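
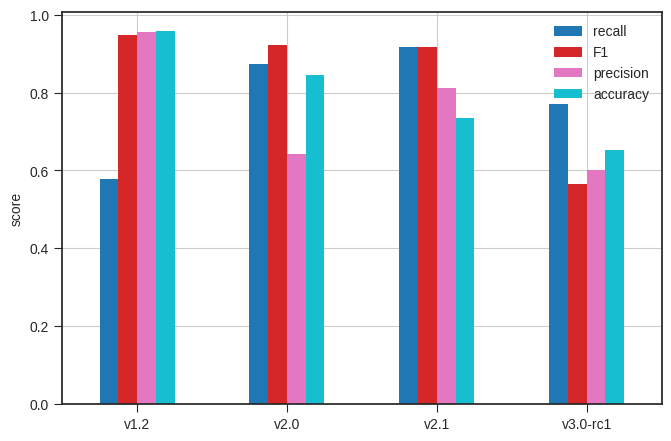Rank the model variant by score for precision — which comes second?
v2.1

Top 3 for precision: v1.2 ≈ 1.0, v2.1 ≈ 0.8, v2.0 ≈ 0.6.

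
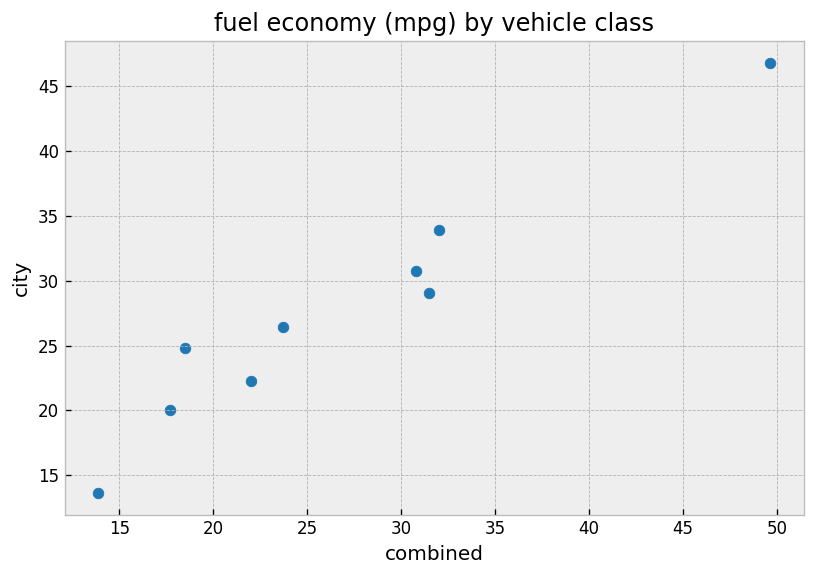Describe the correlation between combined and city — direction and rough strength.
Points are positively correlated; strong (|r| ≈ 1.0).

positive, strong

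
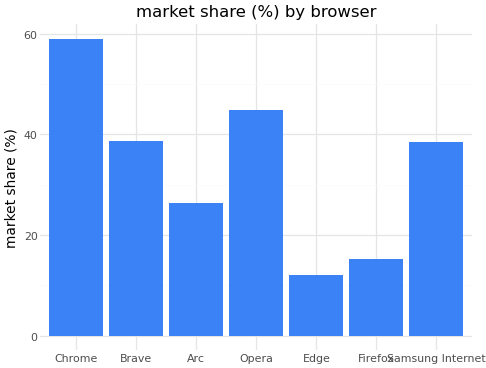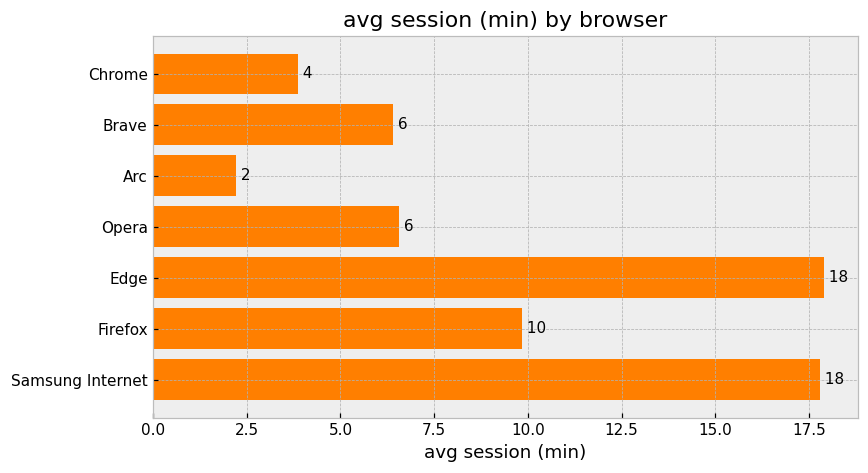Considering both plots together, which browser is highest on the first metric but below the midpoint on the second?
Chart 2 median avg session (min) ≈ 6; below-median browsers: Chrome, Brave, Arc. Among those, Chrome has the highest market share (%) (≈ 60).

Chrome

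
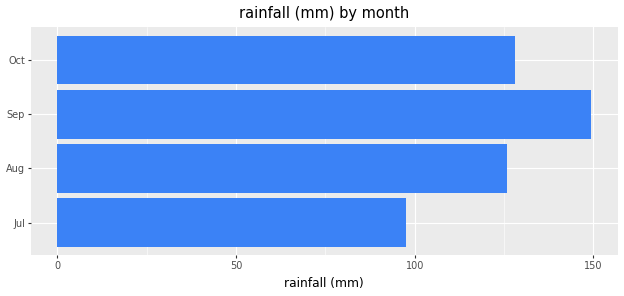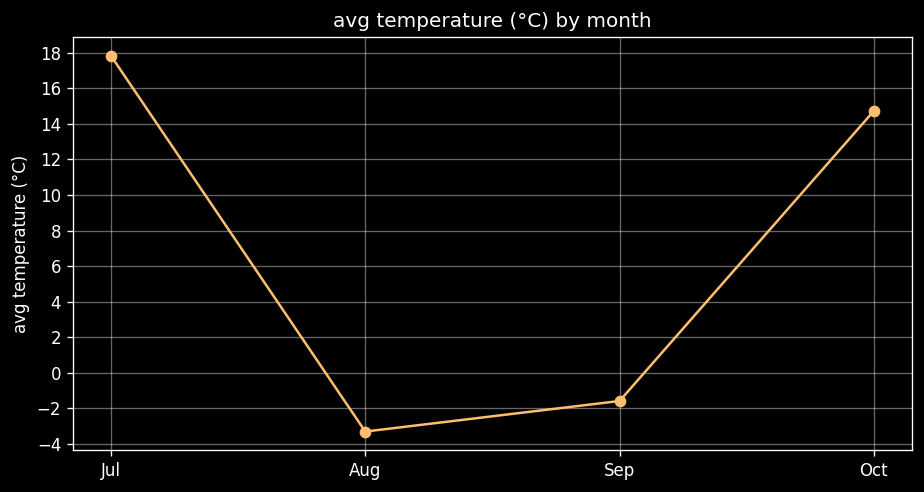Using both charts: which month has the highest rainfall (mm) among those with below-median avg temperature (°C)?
Sep

Chart 2 median avg temperature (°C) ≈ 6; below-median months: Aug, Sep. Among those, Sep has the highest rainfall (mm) (≈ 140).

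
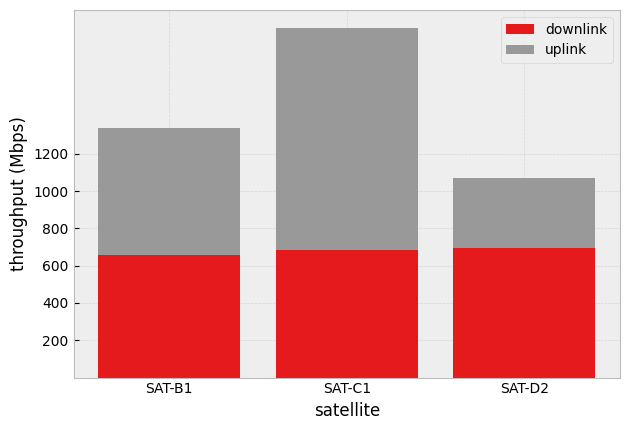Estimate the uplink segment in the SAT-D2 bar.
uplink top ≈ 1000, bottom ≈ 600; segment ≈ 400.

≈ 400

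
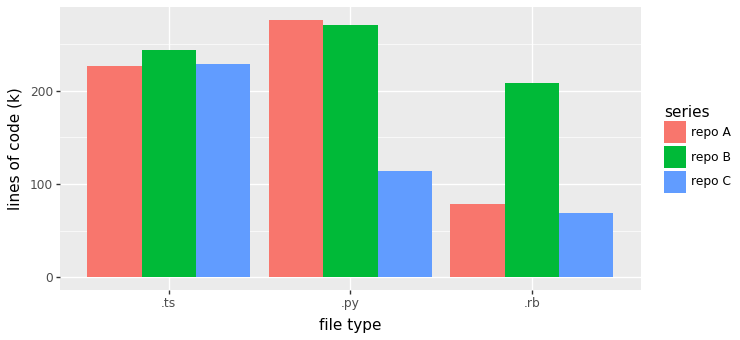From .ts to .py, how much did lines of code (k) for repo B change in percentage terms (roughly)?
.ts ≈ 250, .py ≈ 275; (275 − 250) / 250 ≈ +10%.

≈ +10%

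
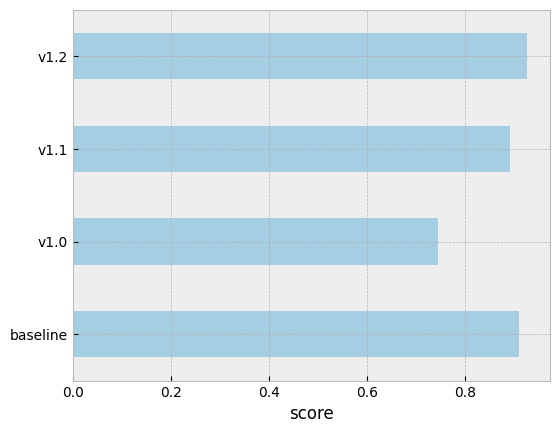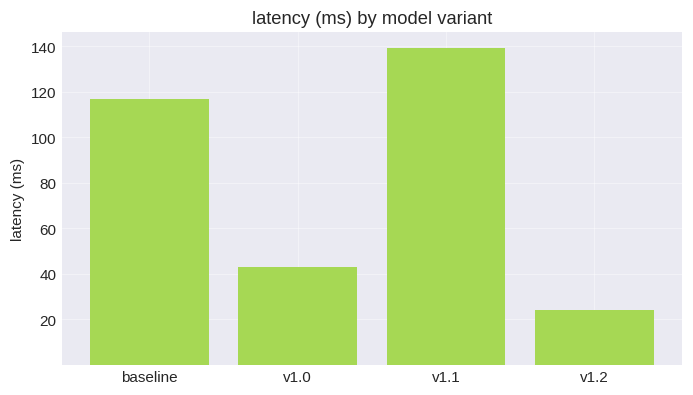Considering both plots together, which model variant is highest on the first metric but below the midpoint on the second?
Chart 2 median latency (ms) ≈ 80; below-median model variants: v1.0, v1.2. Among those, v1.2 has the highest score (≈ 0.9).

v1.2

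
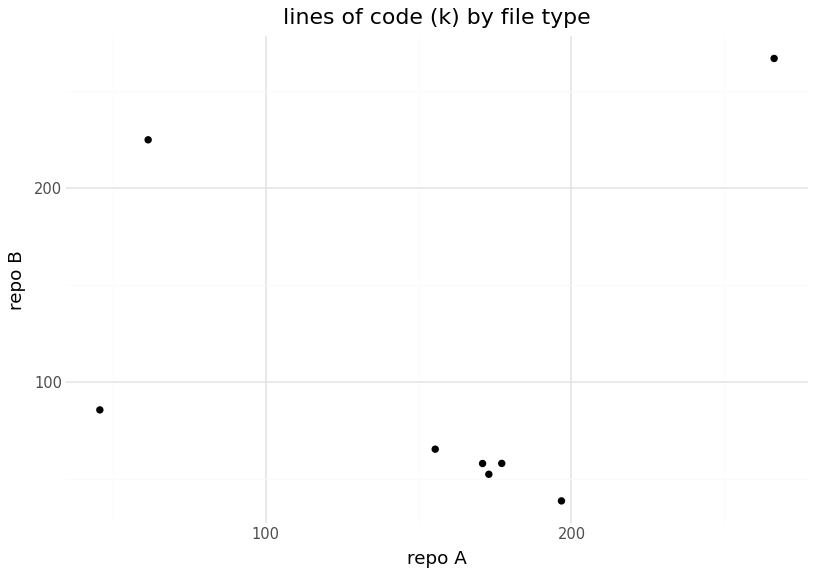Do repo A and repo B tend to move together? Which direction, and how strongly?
no clear correlation

Points are roughly uncorrelated; weak (|r| ≈ 0.1).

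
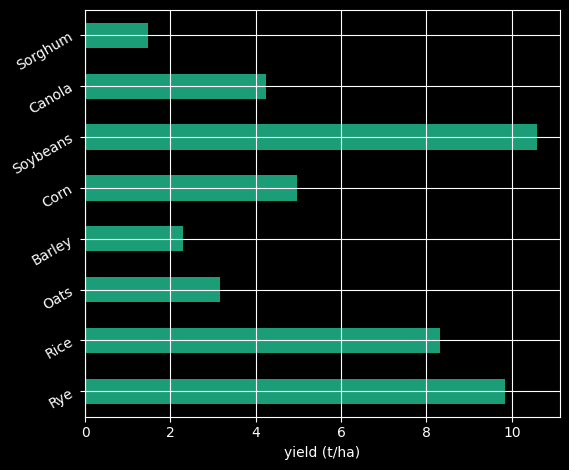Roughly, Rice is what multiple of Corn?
Rice ≈ 8, Corn ≈ 5; 8/5 ≈ 1.6.

≈ 1.6×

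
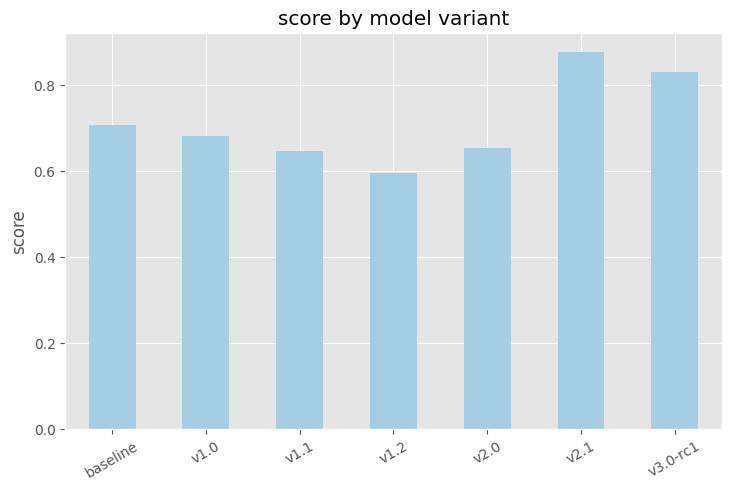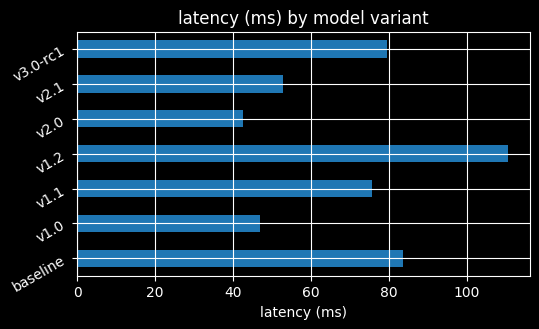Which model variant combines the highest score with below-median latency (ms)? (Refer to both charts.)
Chart 2 median latency (ms) ≈ 80; below-median model variants: v1.0, v2.0, v2.1. Among those, v2.1 has the highest score (≈ 0.9).

v2.1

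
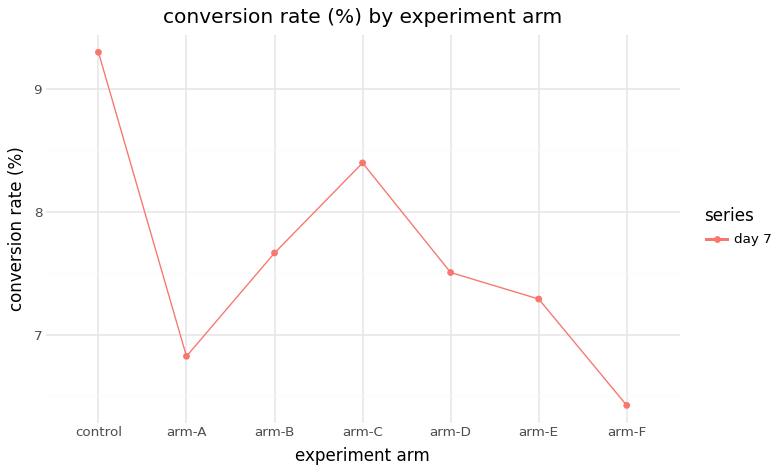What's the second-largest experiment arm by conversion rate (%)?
Top 3: control ≈ 9.5, arm-C ≈ 8.5, arm-B ≈ 7.5.

arm-C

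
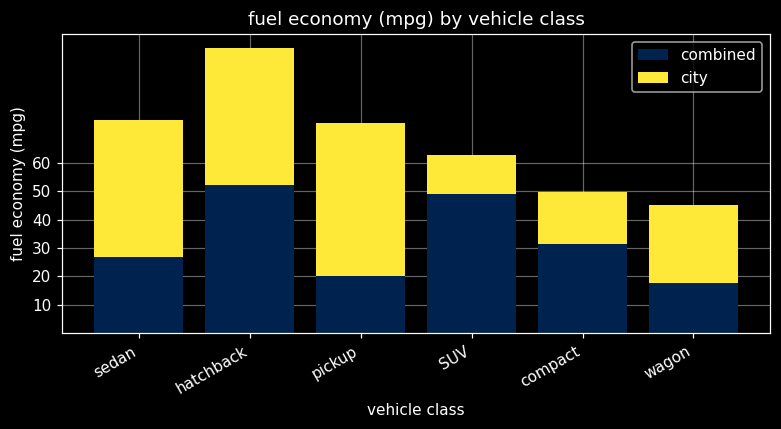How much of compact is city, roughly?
city top ≈ 50, bottom ≈ 30; segment ≈ 20.

≈ 20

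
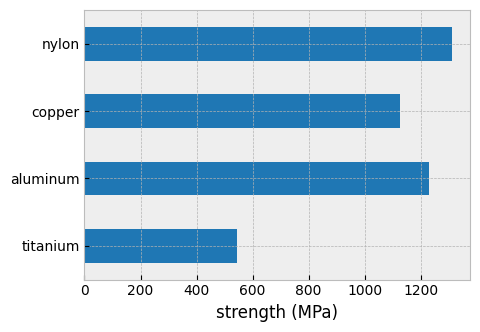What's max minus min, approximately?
≈ 800

Max nylon ≈ 1400, min titanium ≈ 600; range ≈ 800.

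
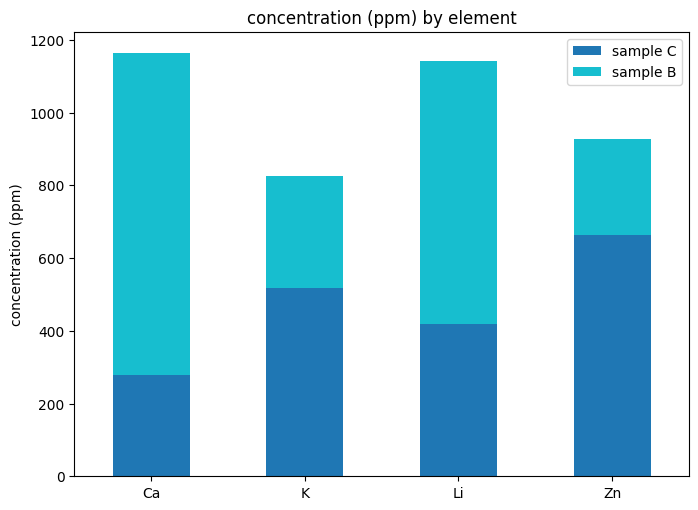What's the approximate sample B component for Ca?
sample B top ≈ 1200, bottom ≈ 300; segment ≈ 900.

≈ 900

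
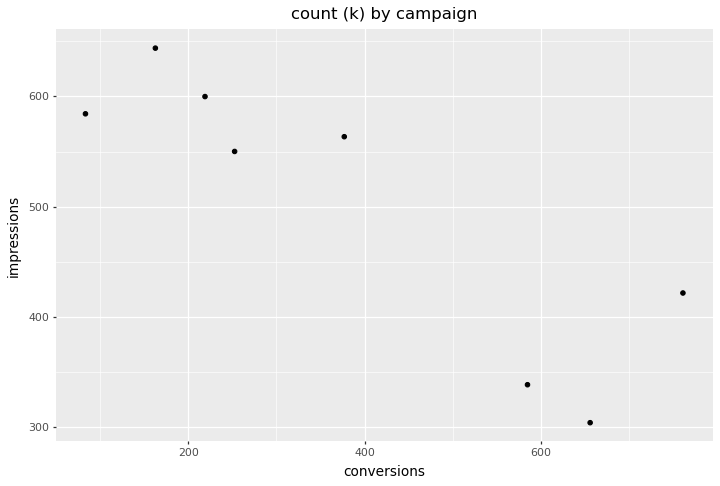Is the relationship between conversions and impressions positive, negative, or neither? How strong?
Points are negatively correlated; strong (|r| ≈ 0.9).

negative, strong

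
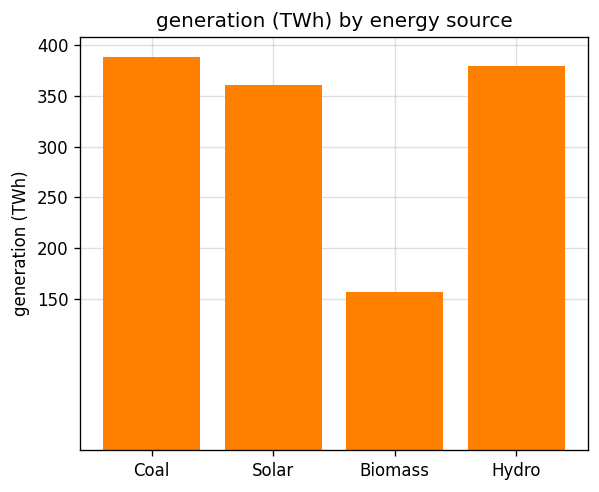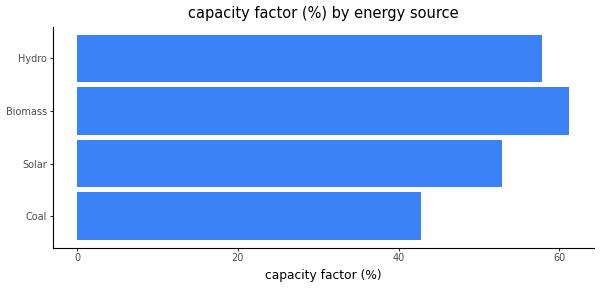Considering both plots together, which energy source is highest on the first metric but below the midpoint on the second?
Chart 2 median capacity factor (%) ≈ 60; below-median energy sources: Coal, Solar. Among those, Coal has the highest generation (TWh) (≈ 400).

Coal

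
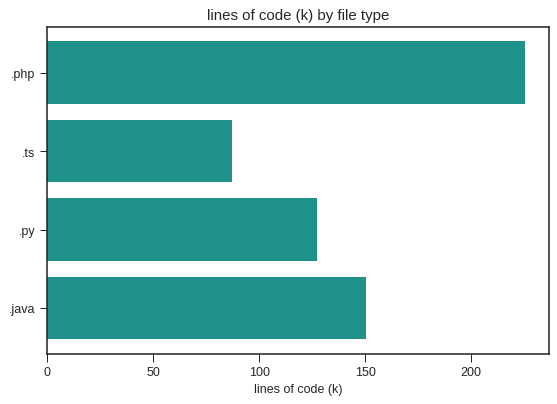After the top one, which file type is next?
Top 3: .php ≈ 220, .java ≈ 160, .py ≈ 120.

.java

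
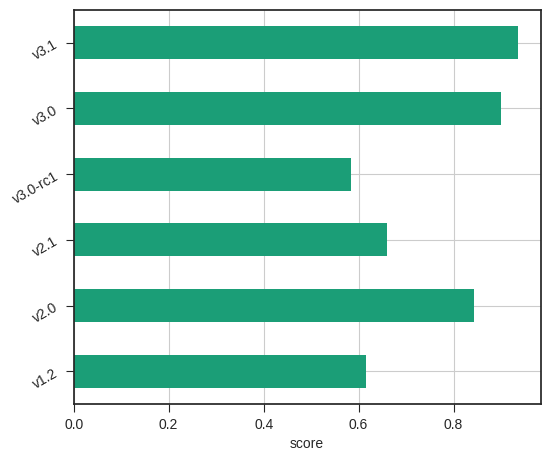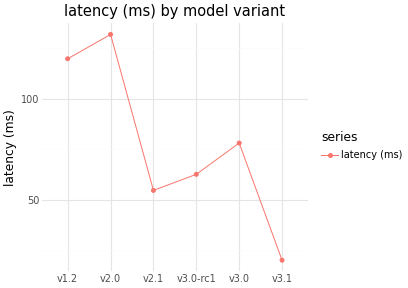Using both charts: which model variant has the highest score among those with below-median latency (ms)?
v3.1

Chart 2 median latency (ms) ≈ 80; below-median model variants: v2.1, v3.0-rc1, v3.1. Among those, v3.1 has the highest score (≈ 0.9).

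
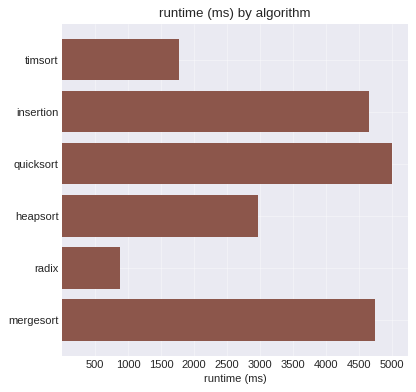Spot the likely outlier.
radix

radix ≈ 1000; the rest sit between ≈ 2000 and ≈ 5000.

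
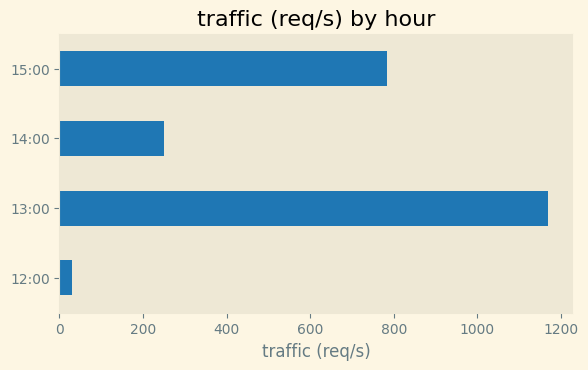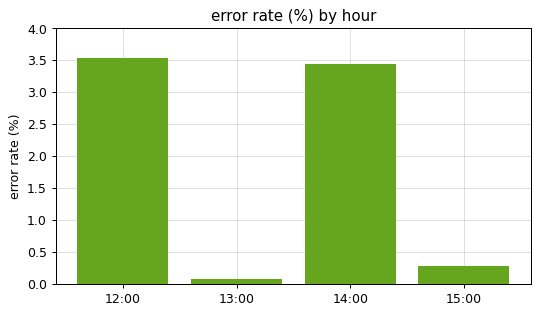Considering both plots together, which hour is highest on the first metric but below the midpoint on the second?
Chart 2 median error rate (%) ≈ 2; below-median hours: 13:00, 15:00. Among those, 13:00 has the highest traffic (req/s) (≈ 1200).

13:00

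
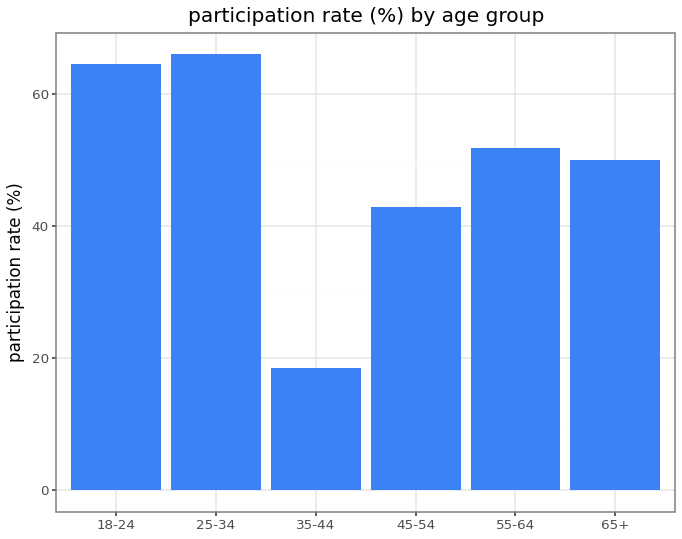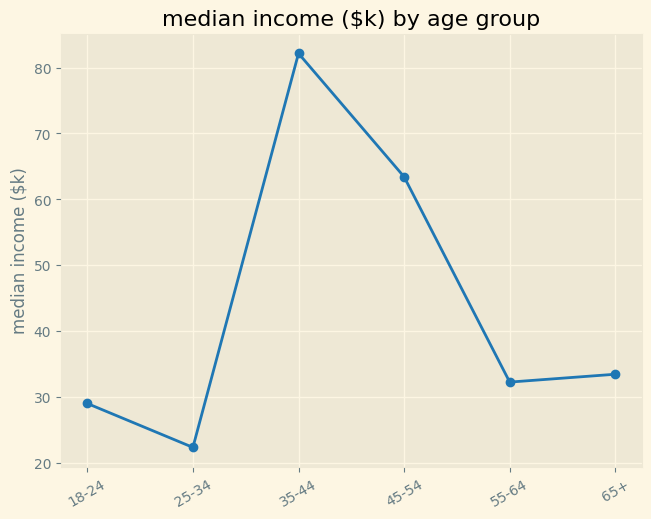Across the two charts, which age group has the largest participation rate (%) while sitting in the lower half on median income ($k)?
25-34

Chart 2 median median income ($k) ≈ 30; below-median age groups: 18-24, 25-34, 55-64. Among those, 25-34 has the highest participation rate (%) (≈ 70).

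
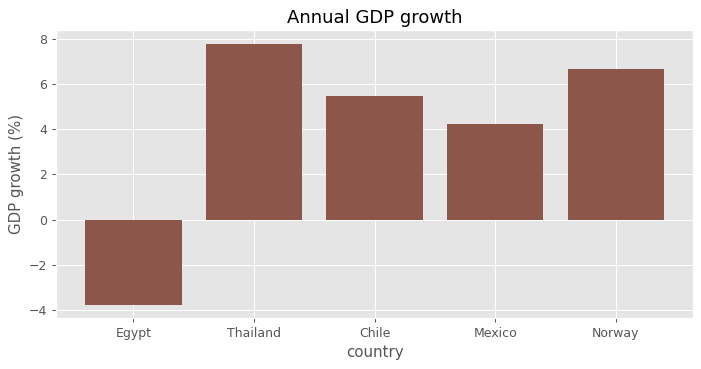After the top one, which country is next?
Norway

Top 3: Thailand ≈ 8, Norway ≈ 7, Chile ≈ 5.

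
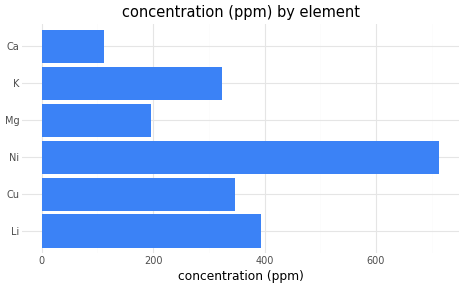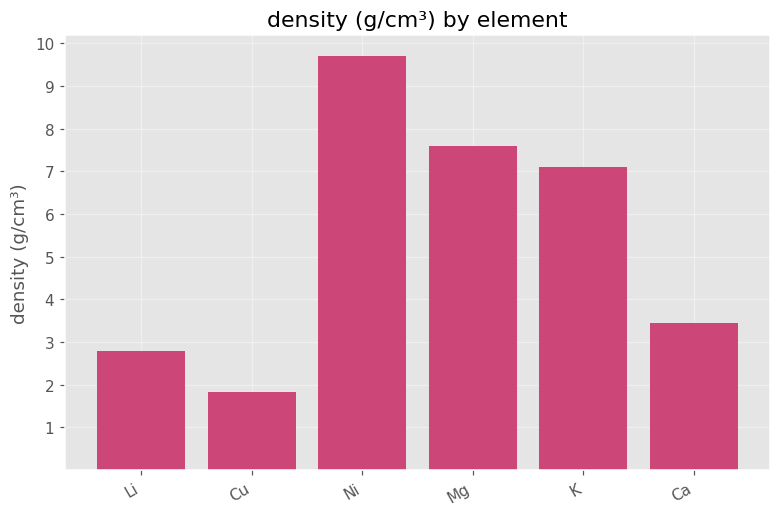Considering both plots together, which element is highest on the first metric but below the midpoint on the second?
Li

Chart 2 median density (g/cm³) ≈ 5; below-median elements: Li, Cu, Ca. Among those, Li has the highest concentration (ppm) (≈ 400).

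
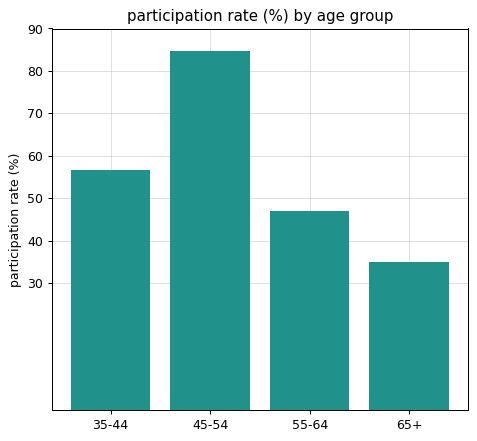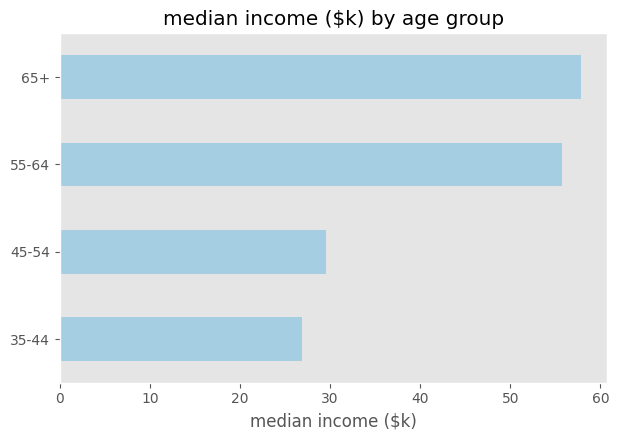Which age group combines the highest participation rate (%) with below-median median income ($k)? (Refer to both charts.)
45-54

Chart 2 median median income ($k) ≈ 40; below-median age groups: 35-44, 45-54. Among those, 45-54 has the highest participation rate (%) (≈ 80).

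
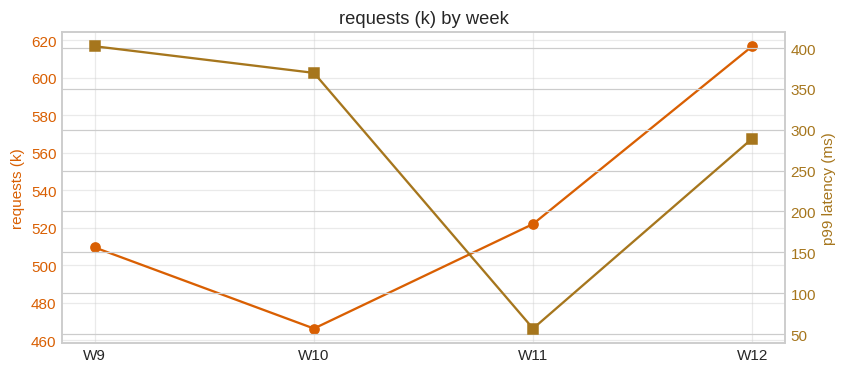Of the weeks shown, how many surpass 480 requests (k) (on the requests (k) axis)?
Above 480: W9, W11, W12.

3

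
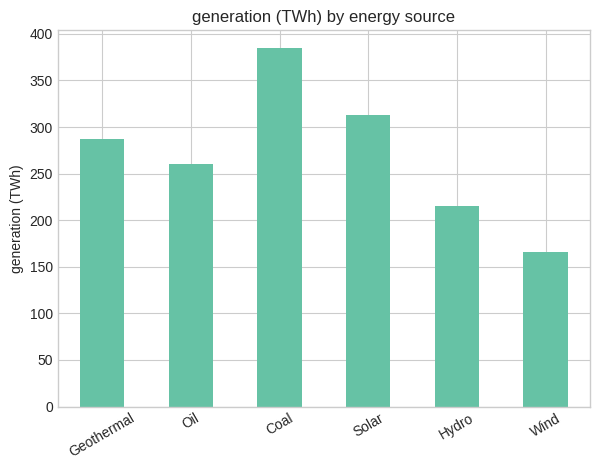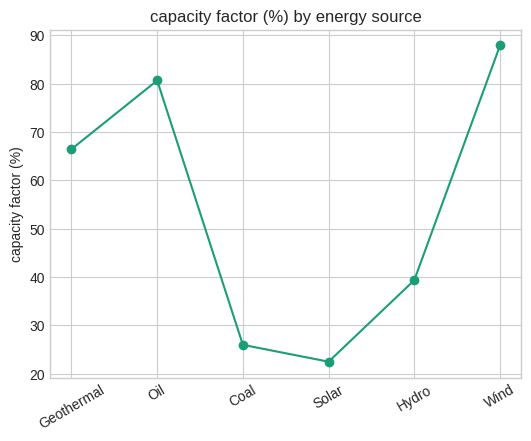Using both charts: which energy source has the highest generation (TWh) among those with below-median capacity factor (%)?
Chart 2 median capacity factor (%) ≈ 50; below-median energy sources: Coal, Solar, Hydro. Among those, Coal has the highest generation (TWh) (≈ 400).

Coal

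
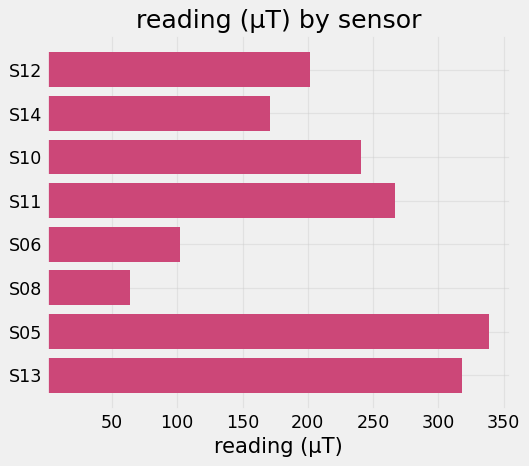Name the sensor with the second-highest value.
Top 3: S05 ≈ 350, S13 ≈ 300, S11 ≈ 250.

S13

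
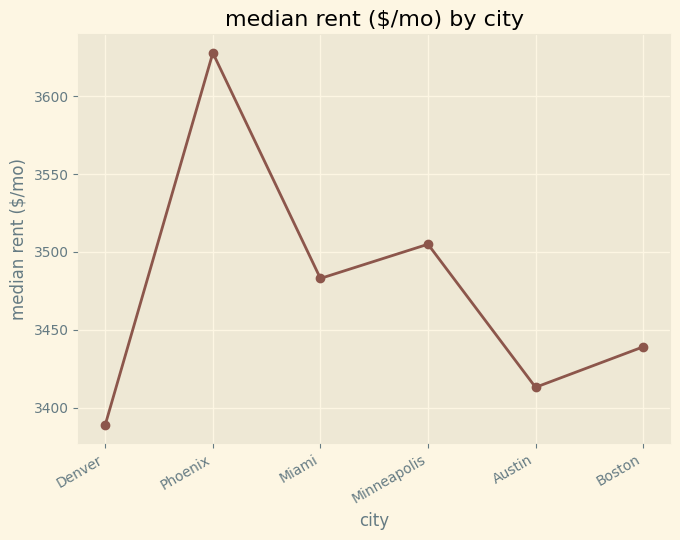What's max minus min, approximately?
≈ 240

Max Phoenix ≈ 3620, min Denver ≈ 3380; range ≈ 240.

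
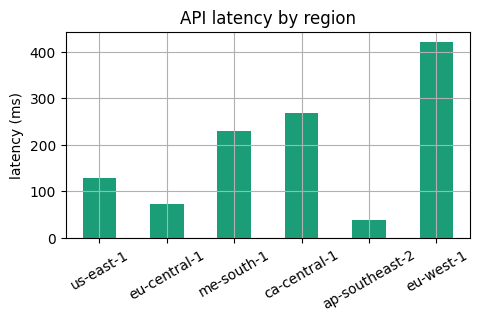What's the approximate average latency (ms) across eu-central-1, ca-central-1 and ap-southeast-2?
(50 + 250 + 50) / 3 ≈ 117.

≈ 117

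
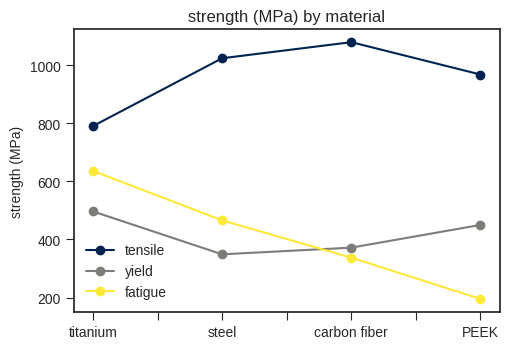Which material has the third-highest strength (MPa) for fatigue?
Top 4 for fatigue: titanium ≈ 600, steel ≈ 500, carbon fiber ≈ 300, PEEK ≈ 200.

carbon fiber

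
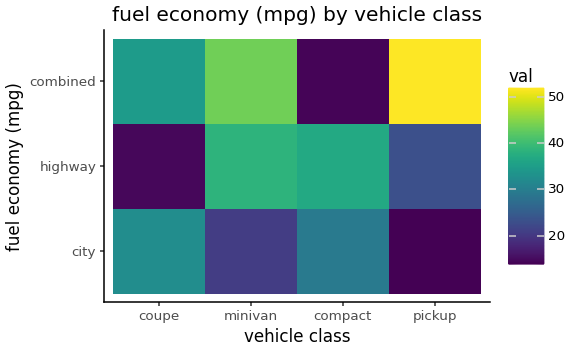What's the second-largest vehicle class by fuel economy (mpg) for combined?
minivan

Top 3 for combined: pickup ≈ 50, minivan ≈ 45, coupe ≈ 35.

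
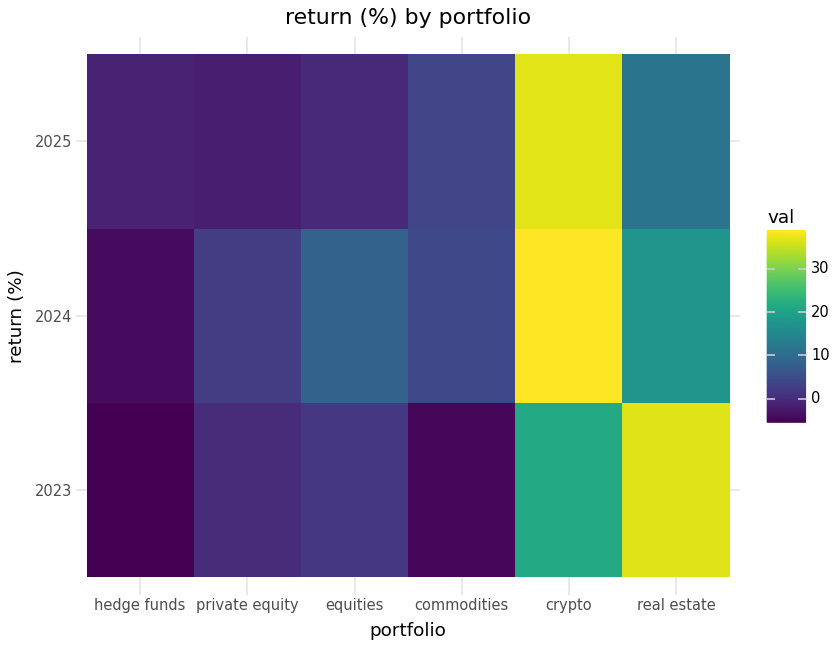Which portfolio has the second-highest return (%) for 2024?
Top 3 for 2024: crypto ≈ 40, real estate ≈ 20, equities ≈ 10.

real estate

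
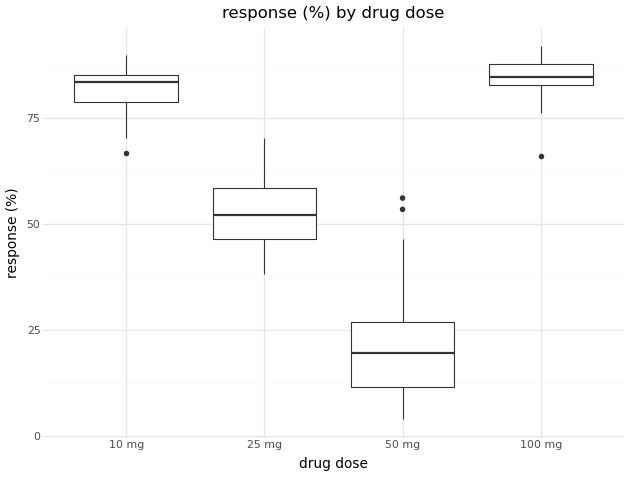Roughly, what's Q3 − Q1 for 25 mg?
Q3 ≈ 60, Q1 ≈ 50; IQR ≈ 10.

≈ 10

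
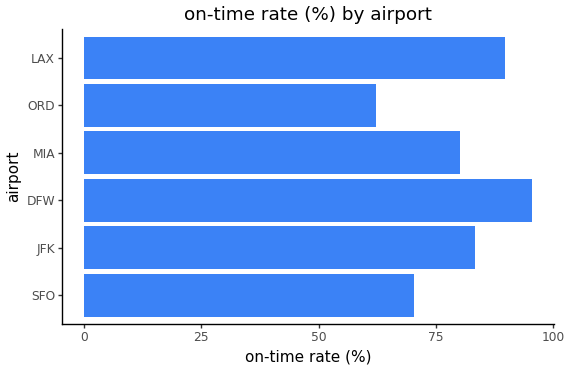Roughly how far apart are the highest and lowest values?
≈ 40

Max DFW ≈ 100, min ORD ≈ 60; range ≈ 40.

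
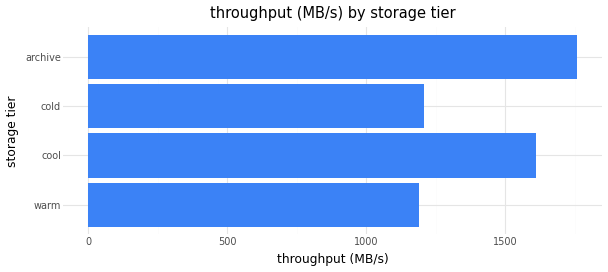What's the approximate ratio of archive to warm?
archive ≈ 1800, warm ≈ 1200; 1800/1200 ≈ 1.5.

≈ 1.5×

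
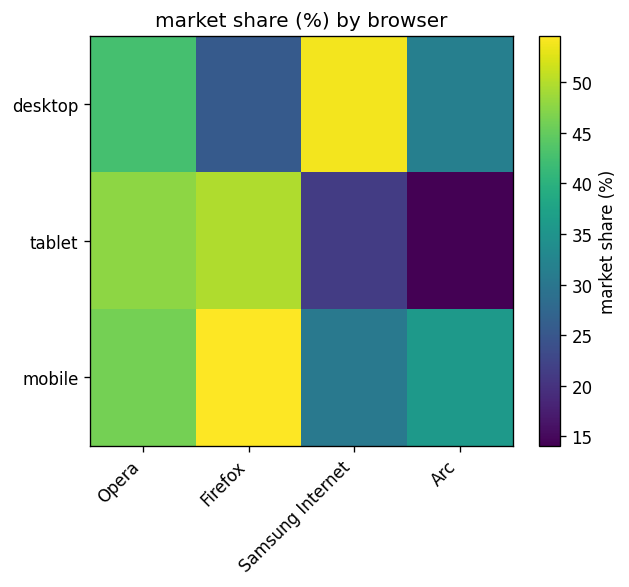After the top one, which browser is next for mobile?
Opera

Top 3 for mobile: Firefox ≈ 55, Opera ≈ 45, Arc ≈ 35.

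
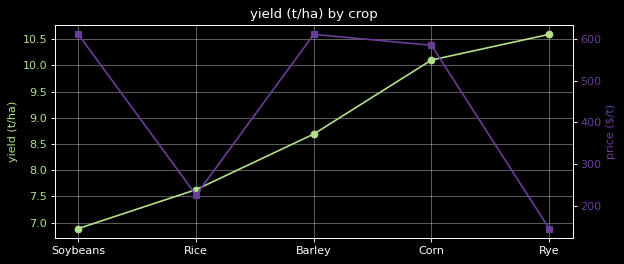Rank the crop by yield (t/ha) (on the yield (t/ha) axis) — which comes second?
Top 3 (on the yield (t/ha) axis): Rye ≈ 10.5, Corn ≈ 10.0, Barley ≈ 8.5.

Corn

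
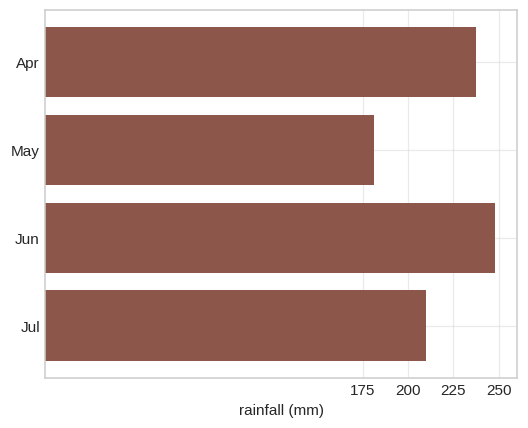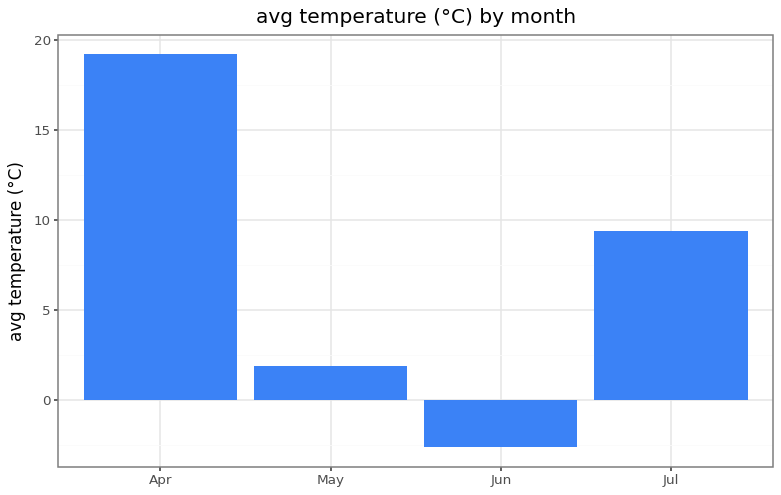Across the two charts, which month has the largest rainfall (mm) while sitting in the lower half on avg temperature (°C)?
Jun

Chart 2 median avg temperature (°C) ≈ 6; below-median months: May, Jun. Among those, Jun has the highest rainfall (mm) (≈ 250).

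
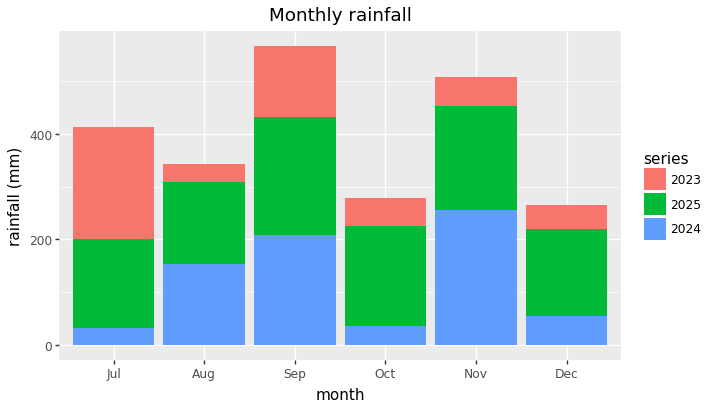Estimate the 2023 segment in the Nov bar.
≈ 50

2023 top ≈ 500, bottom ≈ 450; segment ≈ 50.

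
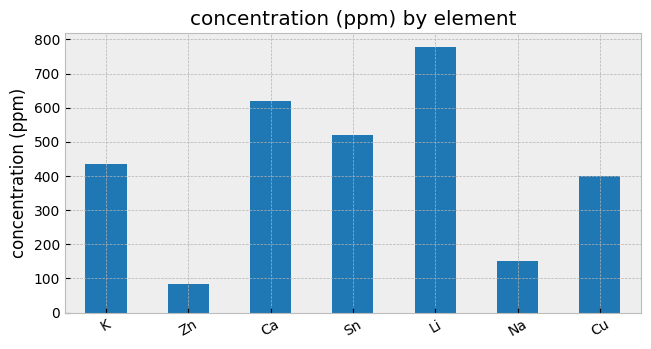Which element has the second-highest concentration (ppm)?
Top 3: Li ≈ 800, Ca ≈ 600, Sn ≈ 500.

Ca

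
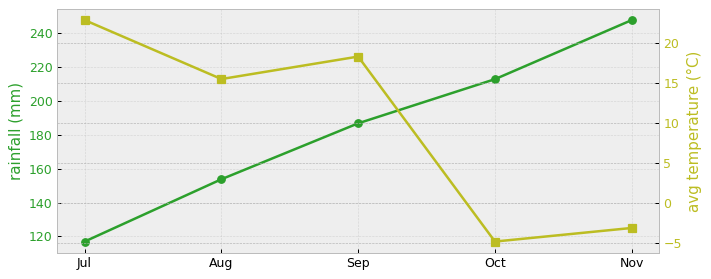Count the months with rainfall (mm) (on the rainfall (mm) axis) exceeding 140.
4

Above 140: Aug, Sep, Oct, Nov.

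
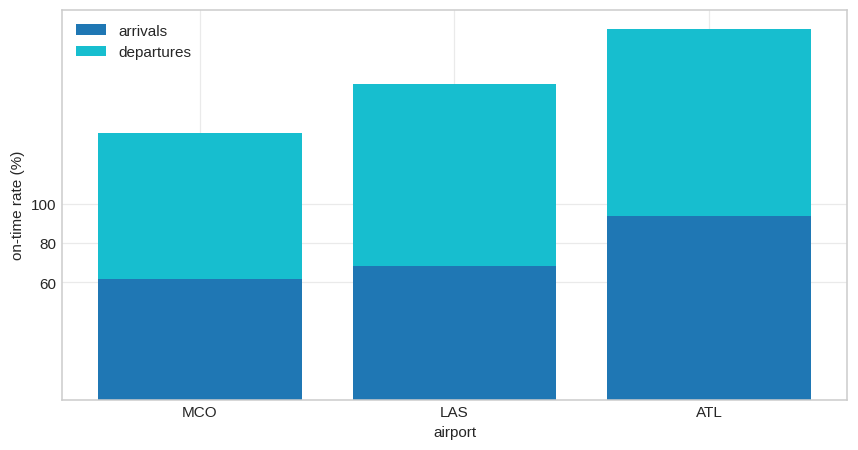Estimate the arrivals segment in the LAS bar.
≈ 60

arrivals top ≈ 60, bottom ≈ 0; segment ≈ 60.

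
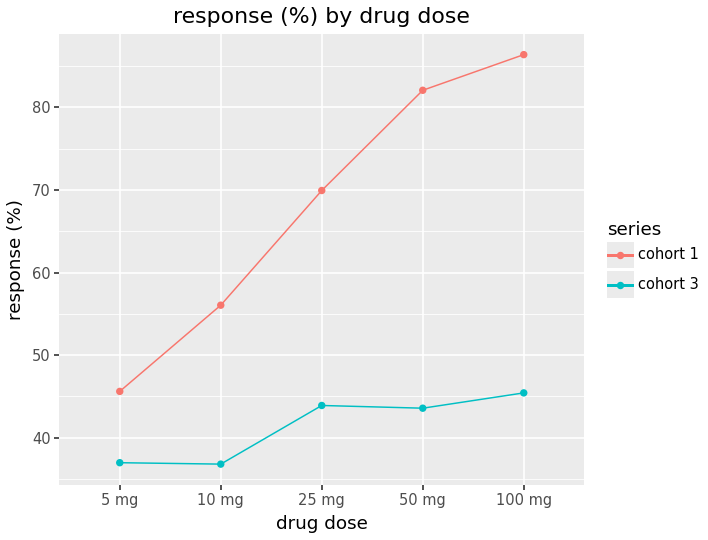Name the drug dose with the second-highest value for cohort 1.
Top 3 for cohort 1: 100 mg ≈ 85, 50 mg ≈ 80, 25 mg ≈ 70.

50 mg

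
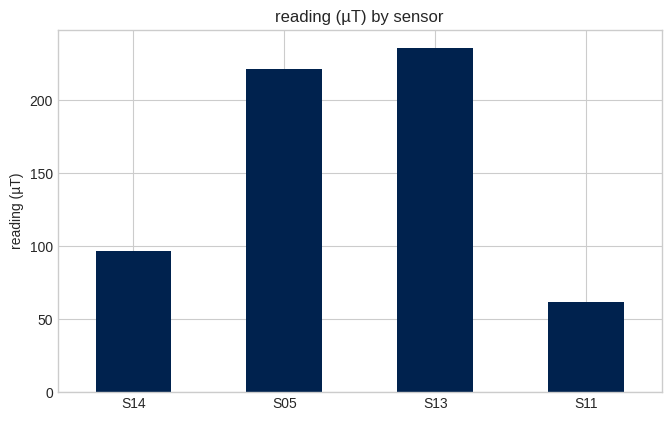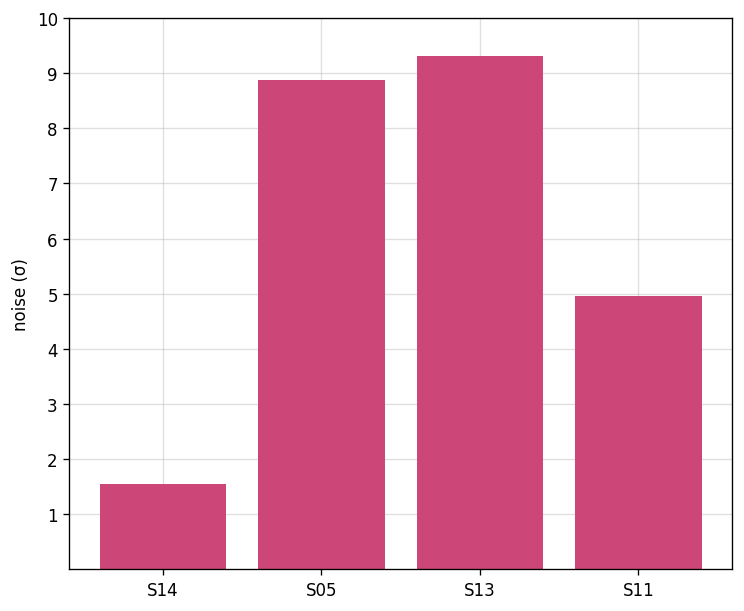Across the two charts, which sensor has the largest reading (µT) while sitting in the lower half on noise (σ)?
S14

Chart 2 median noise (σ) ≈ 7; below-median sensors: S14, S11. Among those, S14 has the highest reading (µT) (≈ 100).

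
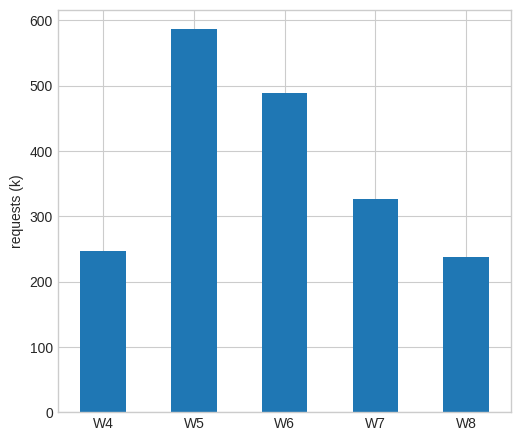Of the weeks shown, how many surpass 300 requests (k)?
Above 300: W5, W6, W7.

3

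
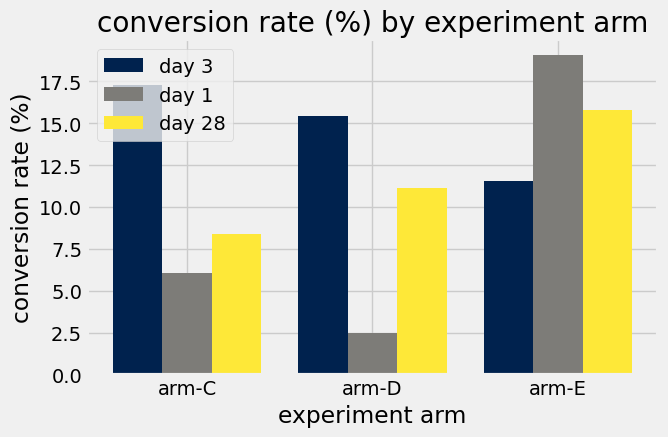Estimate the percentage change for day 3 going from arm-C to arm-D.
arm-C ≈ 18, arm-D ≈ 16; (16 − 18) / 18 ≈ -11.1%.

≈ -11.1%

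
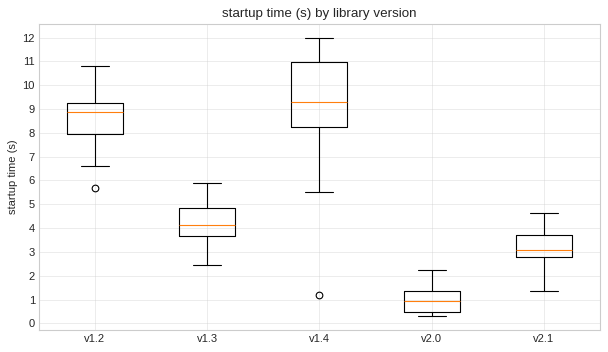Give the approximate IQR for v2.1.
Q3 ≈ 4, Q1 ≈ 3; IQR ≈ 1.

≈ 1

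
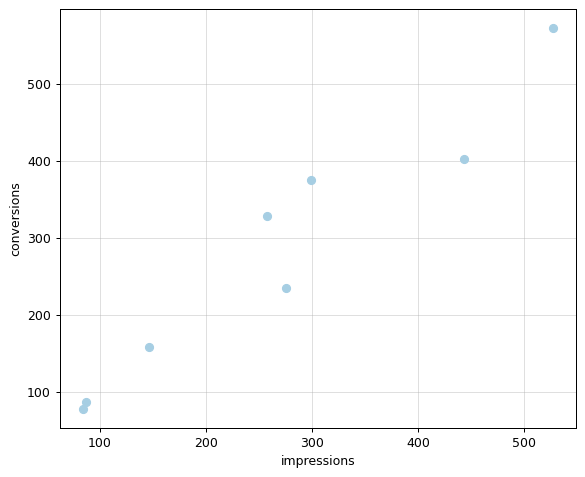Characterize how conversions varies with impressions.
positive, strong

Points are positively correlated; strong (|r| ≈ 1.0).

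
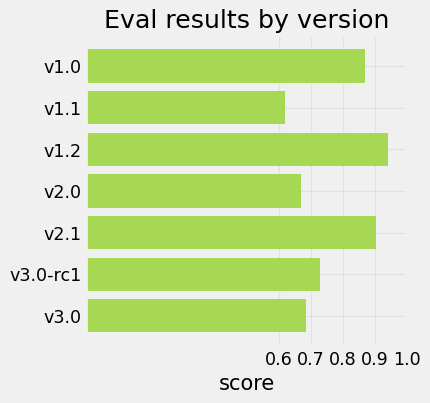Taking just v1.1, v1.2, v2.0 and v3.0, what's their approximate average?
≈ 0.73

(0.6 + 0.9 + 0.7 + 0.7) / 4 ≈ 0.73.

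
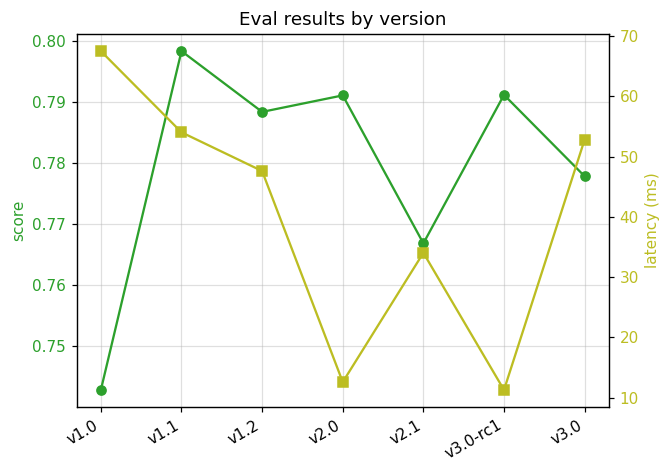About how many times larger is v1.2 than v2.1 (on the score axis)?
v1.2 ≈ 0.79, v2.1 ≈ 0.77; 0.79/0.77 ≈ 1.03.

≈ 1.03×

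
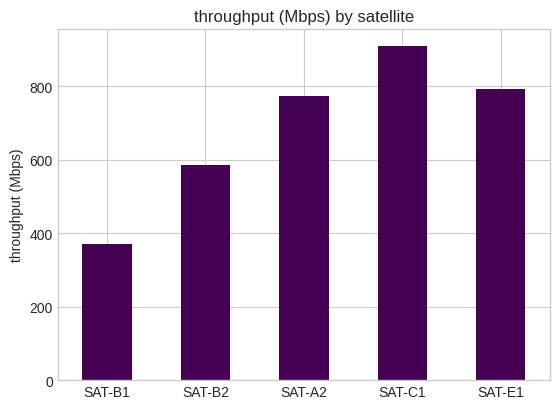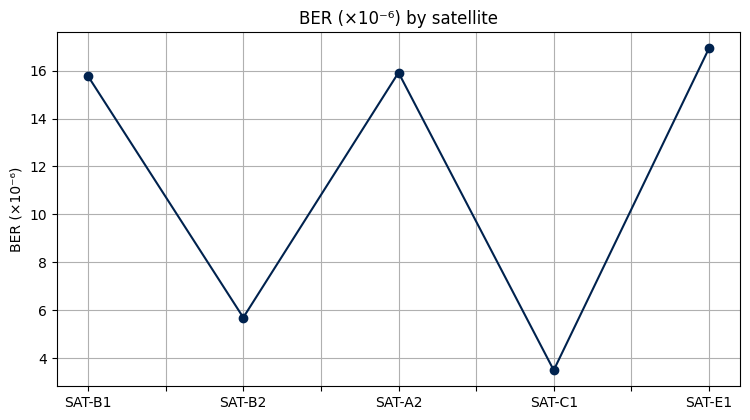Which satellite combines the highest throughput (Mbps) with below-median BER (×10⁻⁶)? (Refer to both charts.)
SAT-C1

Chart 2 median BER (×10⁻⁶) ≈ 16; below-median satellites: SAT-B2, SAT-C1. Among those, SAT-C1 has the highest throughput (Mbps) (≈ 900).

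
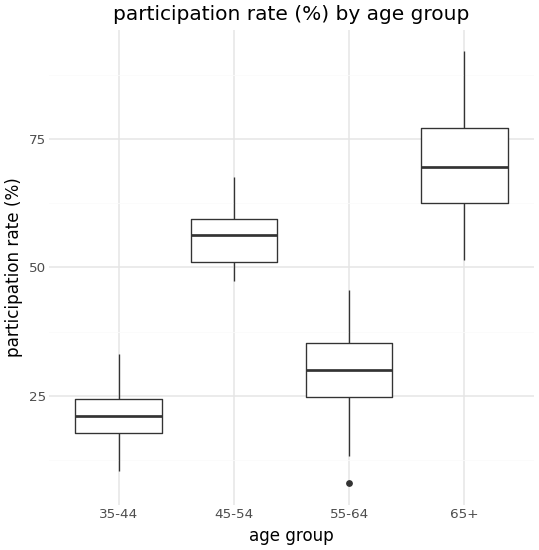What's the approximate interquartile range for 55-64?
Q3 ≈ 35, Q1 ≈ 25; IQR ≈ 10.

≈ 10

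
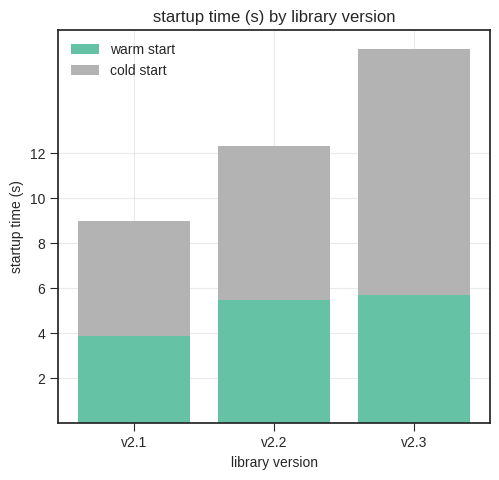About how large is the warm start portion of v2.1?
≈ 4

warm start top ≈ 4, bottom ≈ 0; segment ≈ 4.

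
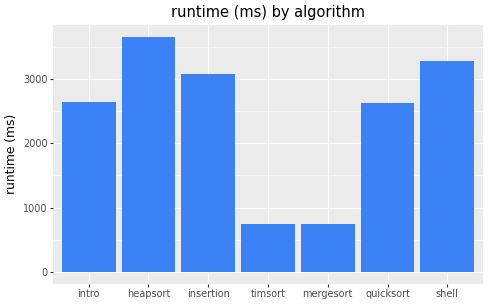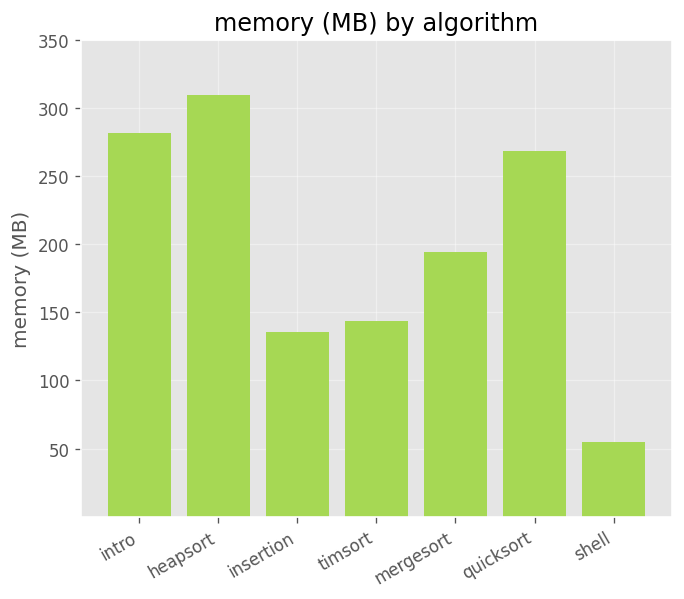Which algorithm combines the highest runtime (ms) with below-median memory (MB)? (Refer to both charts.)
shell

Chart 2 median memory (MB) ≈ 200; below-median algorithms: insertion, timsort, shell. Among those, shell has the highest runtime (ms) (≈ 3500).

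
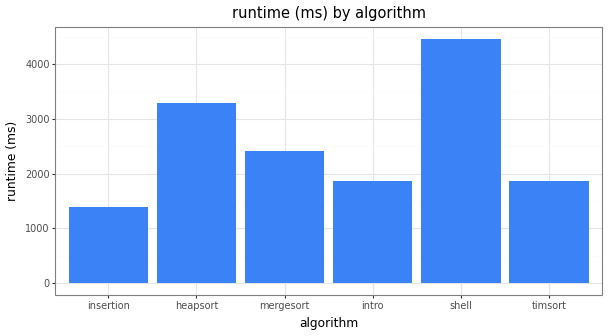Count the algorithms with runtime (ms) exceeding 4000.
Above 4000: shell.

1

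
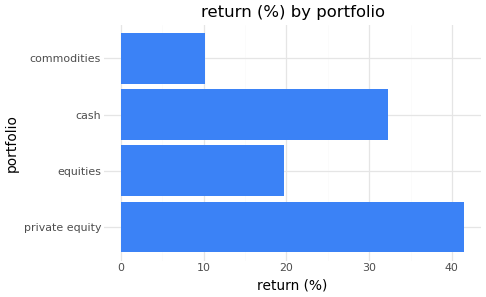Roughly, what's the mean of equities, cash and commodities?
≈ 20

(20 + 30 + 10) / 3 ≈ 20.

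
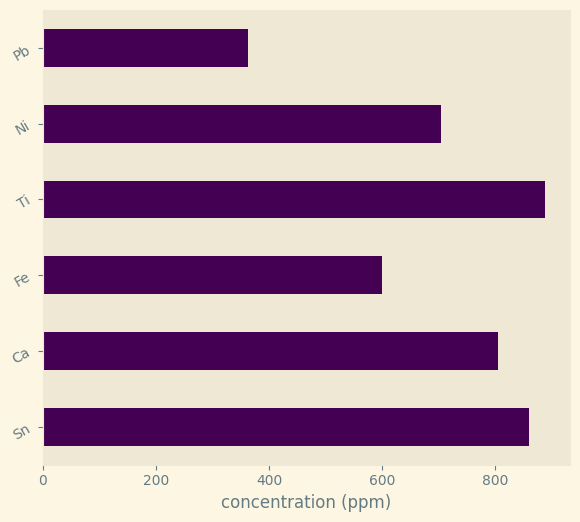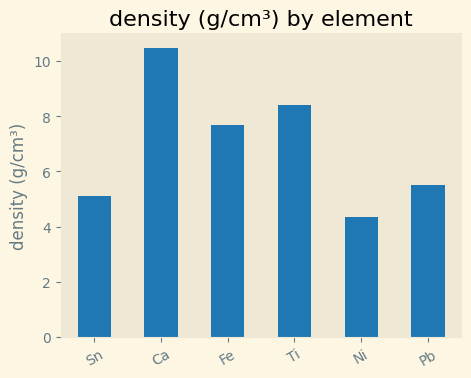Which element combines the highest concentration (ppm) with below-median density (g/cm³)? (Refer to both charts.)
Chart 2 median density (g/cm³) ≈ 7; below-median elements: Sn, Ni, Pb. Among those, Sn has the highest concentration (ppm) (≈ 900).

Sn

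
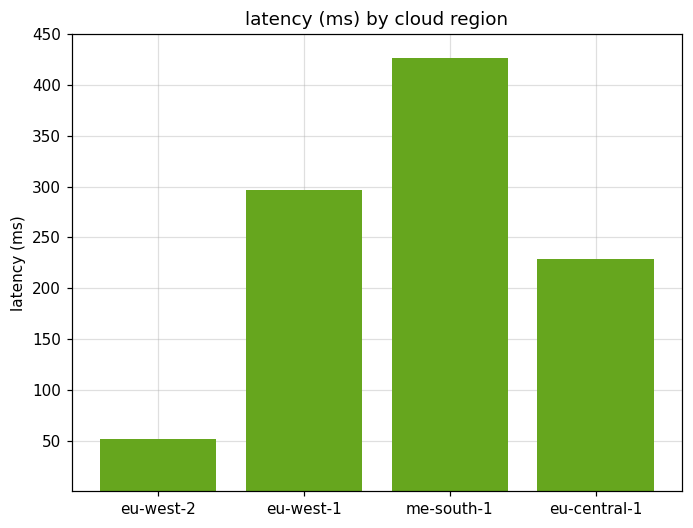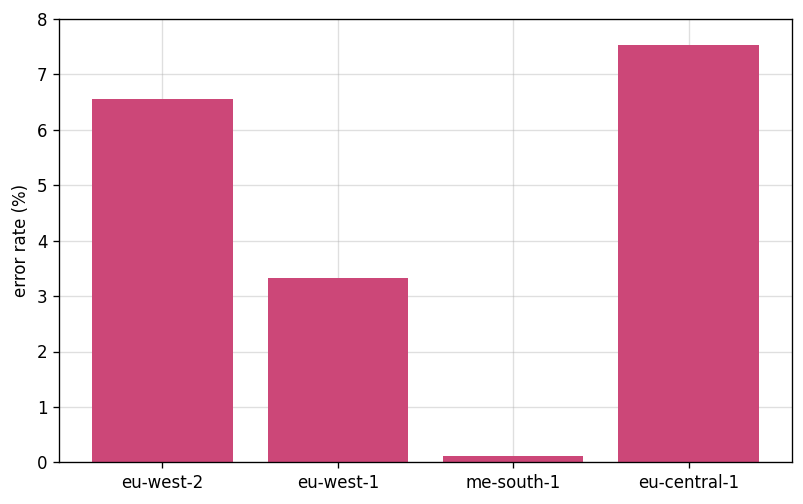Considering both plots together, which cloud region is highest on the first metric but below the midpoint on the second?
Chart 2 median error rate (%) ≈ 5; below-median cloud regions: eu-west-1, me-south-1. Among those, me-south-1 has the highest latency (ms) (≈ 450).

me-south-1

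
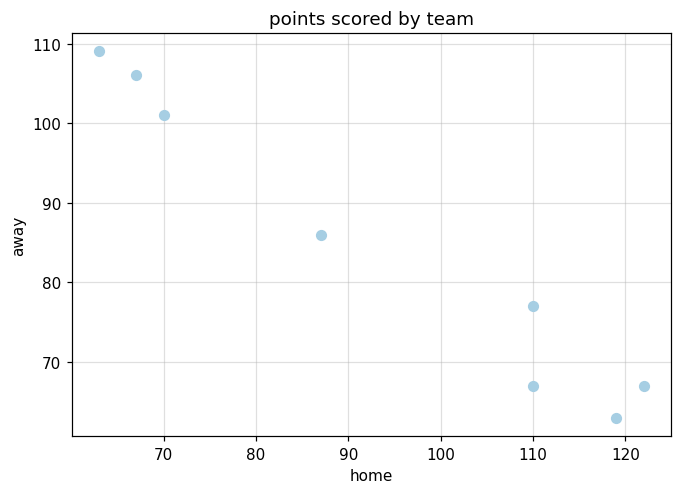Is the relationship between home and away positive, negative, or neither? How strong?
negative, strong

Points are negatively correlated; strong (|r| ≈ 1.0).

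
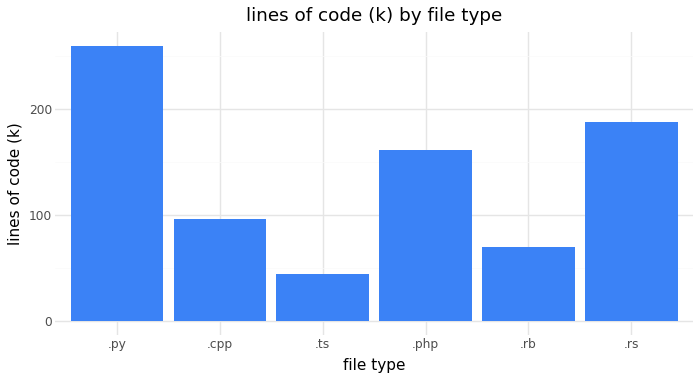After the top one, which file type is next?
Top 3: .py ≈ 250, .rs ≈ 200, .php ≈ 150.

.rs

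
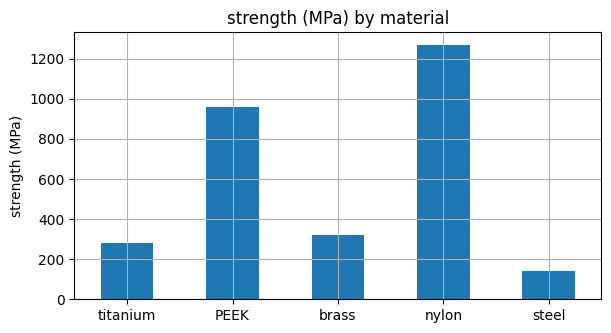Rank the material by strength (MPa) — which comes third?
Top 4: nylon ≈ 1200, PEEK ≈ 1000, brass ≈ 400, titanium ≈ 200.

brass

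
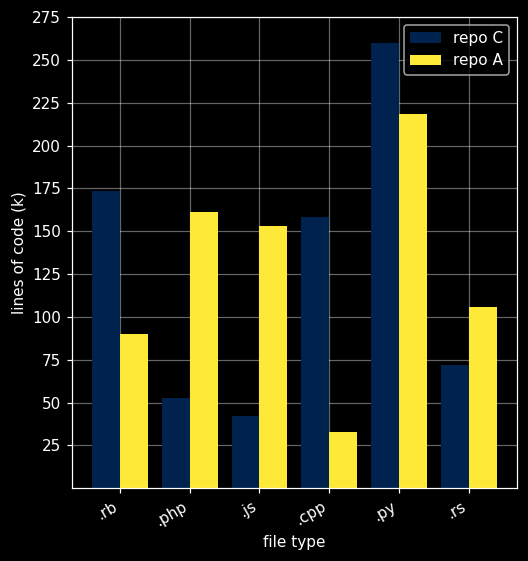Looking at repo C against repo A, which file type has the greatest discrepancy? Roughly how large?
.cpp, ≈ 125 k

.cpp: repo C ≈ 150, repo A ≈ 25 → gap ≈ 125. Next-largest (.js) is only ≈ 100.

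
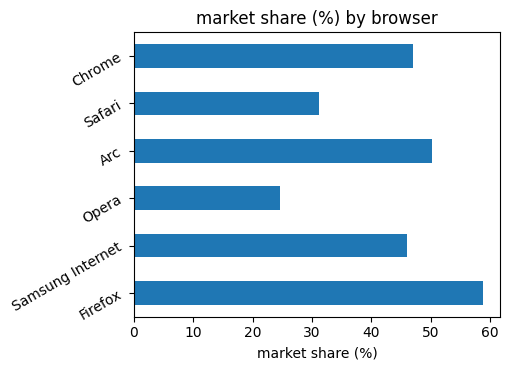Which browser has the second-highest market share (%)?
Top 3: Firefox ≈ 60, Arc ≈ 50, Chrome ≈ 45.

Arc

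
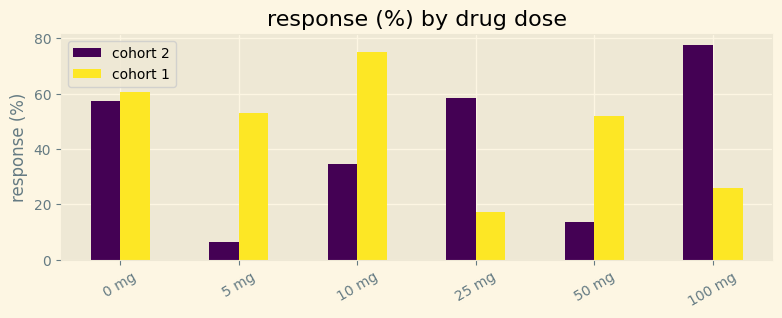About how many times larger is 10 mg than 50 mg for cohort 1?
≈ 1.6×

10 mg ≈ 80, 50 mg ≈ 50; 80/50 ≈ 1.6.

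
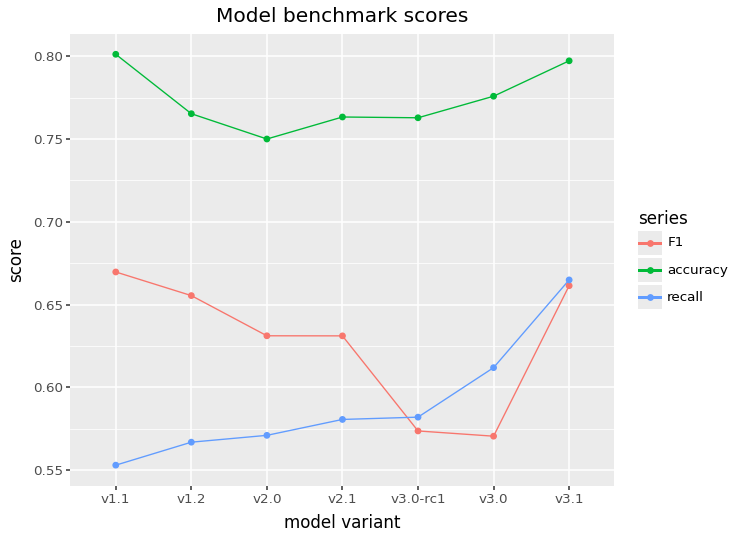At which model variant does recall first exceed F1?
v3.0-rc1

v2.1: recall ≈ 0.60 vs F1 ≈ 0.65 (not yet); v3.0-rc1: recall ≈ 0.60 vs F1 ≈ 0.55 (first crossover).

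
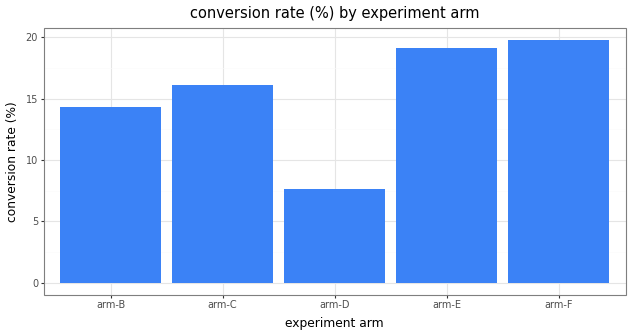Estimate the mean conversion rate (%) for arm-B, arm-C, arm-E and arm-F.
(14 + 16 + 20 + 20) / 4 ≈ 18.

≈ 18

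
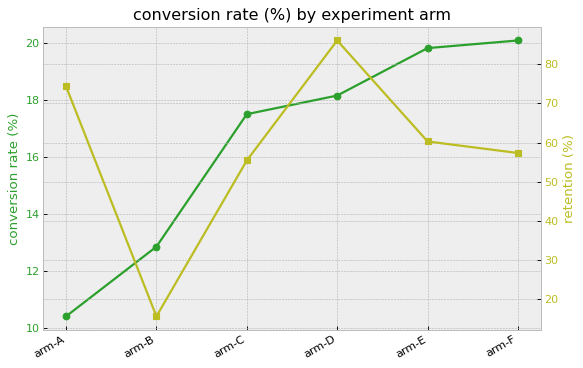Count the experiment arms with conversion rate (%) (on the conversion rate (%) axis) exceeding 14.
Above 14: arm-C, arm-D, arm-E, arm-F.

4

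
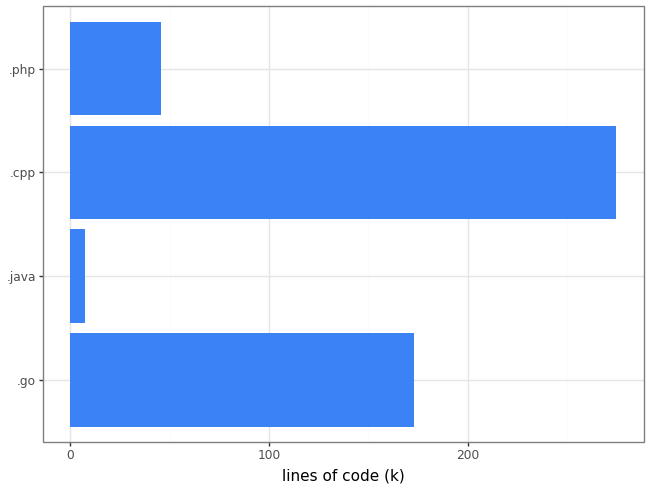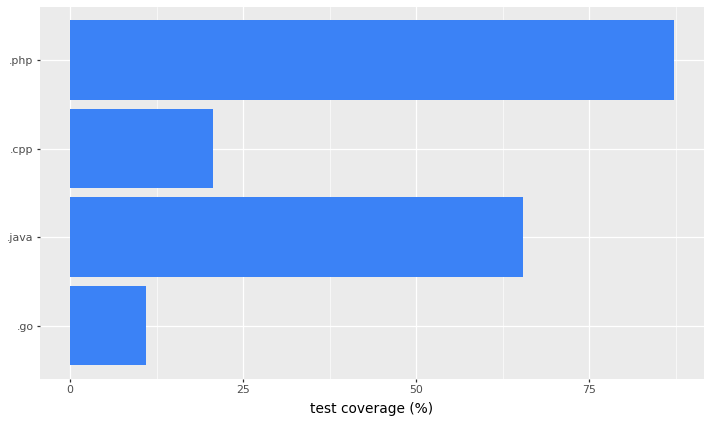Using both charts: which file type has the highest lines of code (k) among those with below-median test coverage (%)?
.cpp

Chart 2 median test coverage (%) ≈ 40; below-median file types: .go, .cpp. Among those, .cpp has the highest lines of code (k) (≈ 250).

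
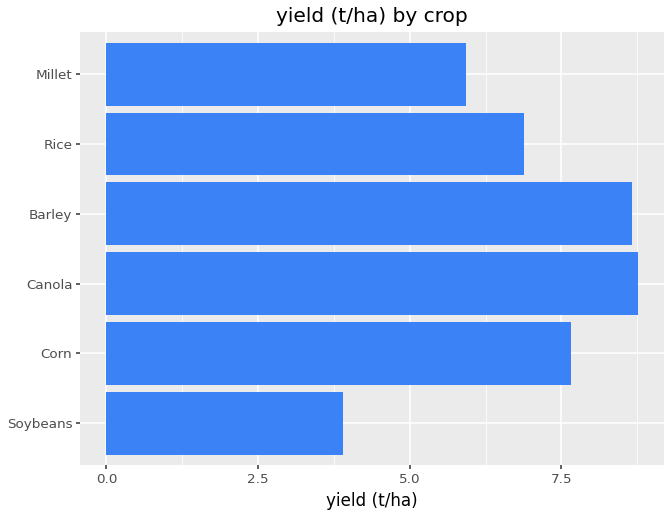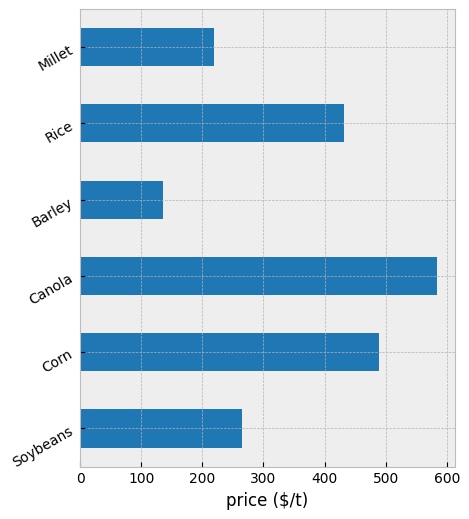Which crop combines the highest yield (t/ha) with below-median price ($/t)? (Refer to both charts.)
Barley

Chart 2 median price ($/t) ≈ 300; below-median crops: Soybeans, Barley, Millet. Among those, Barley has the highest yield (t/ha) (≈ 9).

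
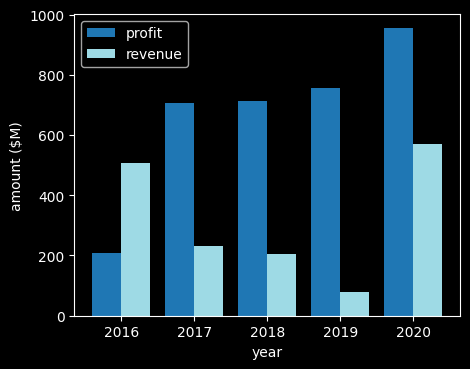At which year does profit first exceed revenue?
2017

2016: profit ≈ 200 vs revenue ≈ 500 (not yet); 2017: profit ≈ 700 vs revenue ≈ 200 (first crossover).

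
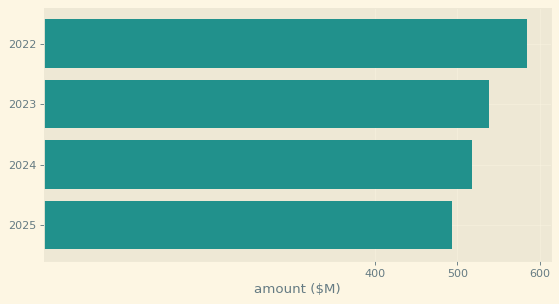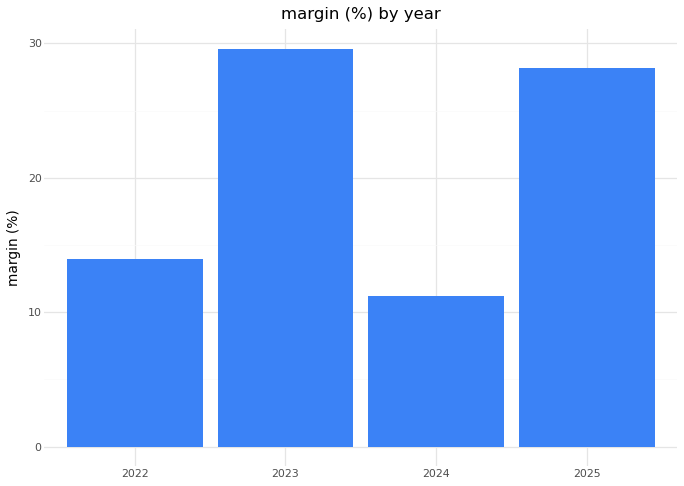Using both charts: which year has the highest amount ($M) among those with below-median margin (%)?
Chart 2 median margin (%) ≈ 20; below-median years: 2022, 2024. Among those, 2022 has the highest amount ($M) (≈ 600).

2022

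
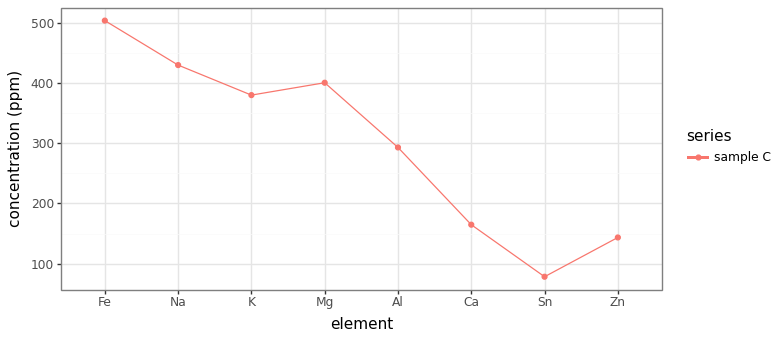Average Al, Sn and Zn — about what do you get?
≈ 183

(300 + 100 + 150) / 3 ≈ 183.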